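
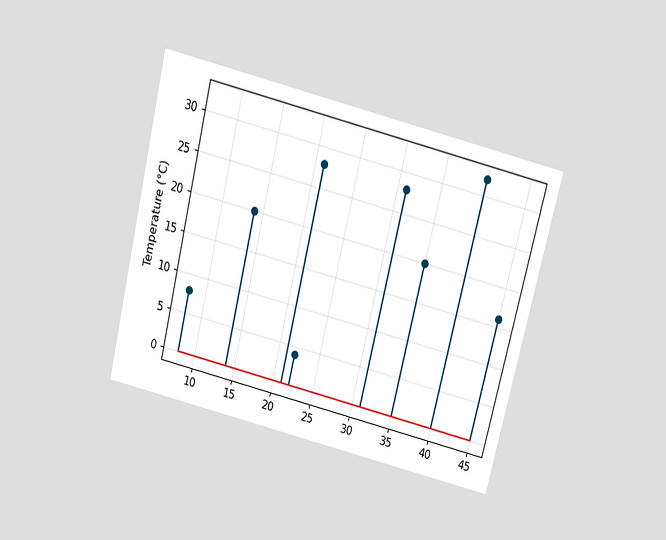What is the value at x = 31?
28°C

The chart is tilted about 14° clockwise and viewed slightly from above. The stem at x=31 reaches 28°C.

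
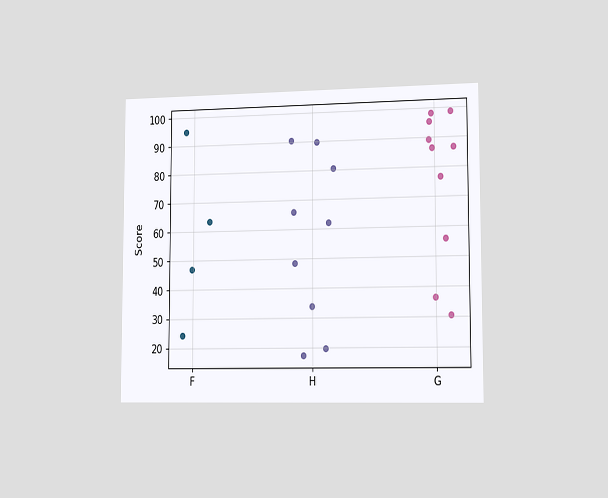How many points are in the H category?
9

The chart is viewed slightly from the right. Counting the markers in the H column gives 9.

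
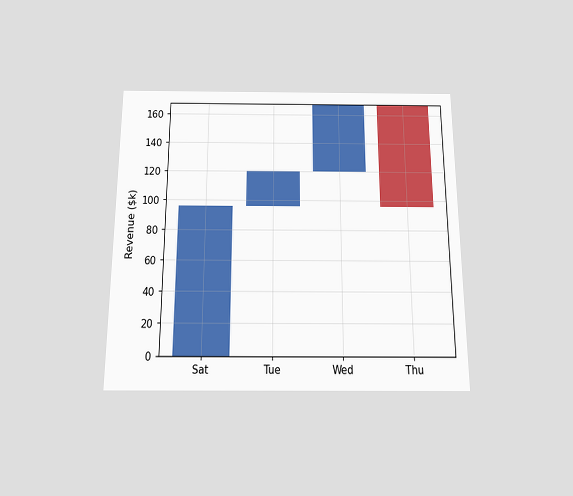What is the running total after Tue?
The chart is viewed slightly from below. After Tue the running total reaches $120k.

$120k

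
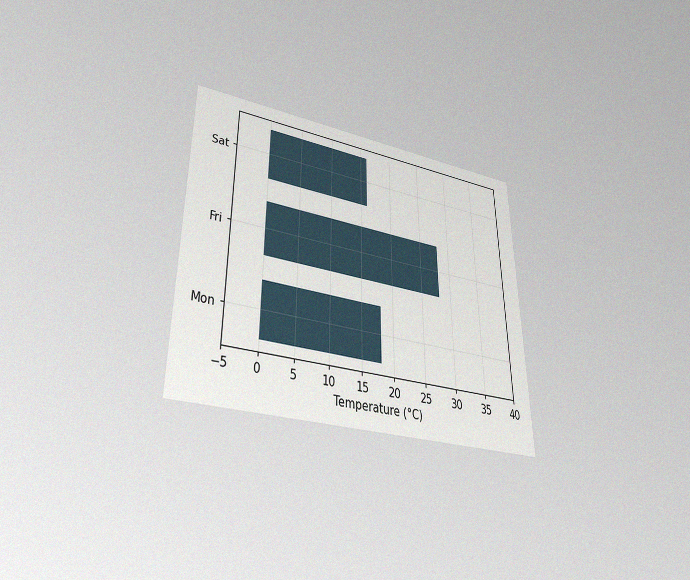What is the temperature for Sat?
The chart is viewed slightly from below, with some photo noise. Reading along the chart's x-axis, the Sat bar reaches 16°C.

16°C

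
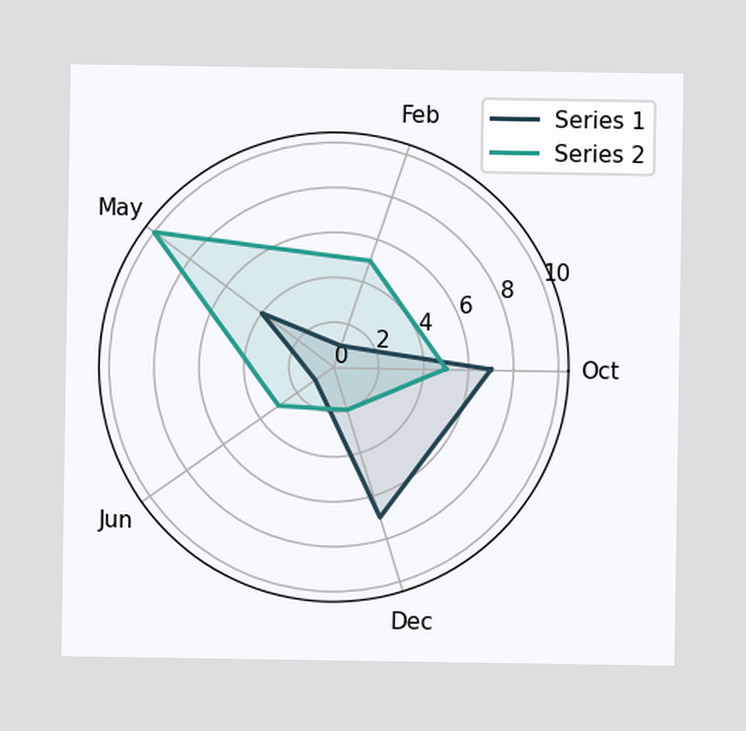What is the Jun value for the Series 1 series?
1

On the Jun axis, Series 1 reaches 1.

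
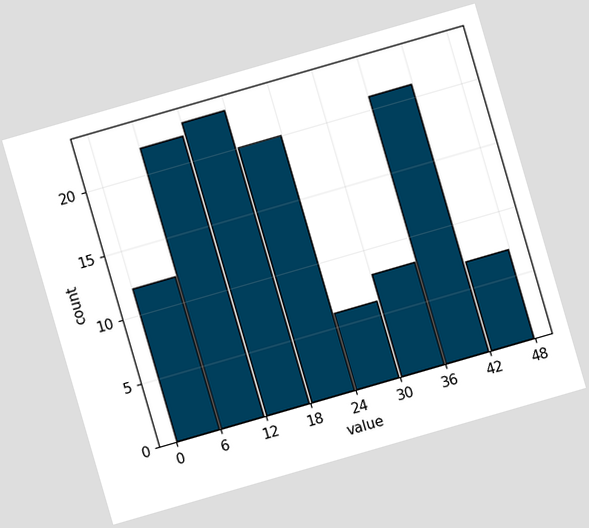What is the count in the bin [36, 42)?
The chart is tilted about 16° counter-clockwise. The [36, 42) bin has height 21.

21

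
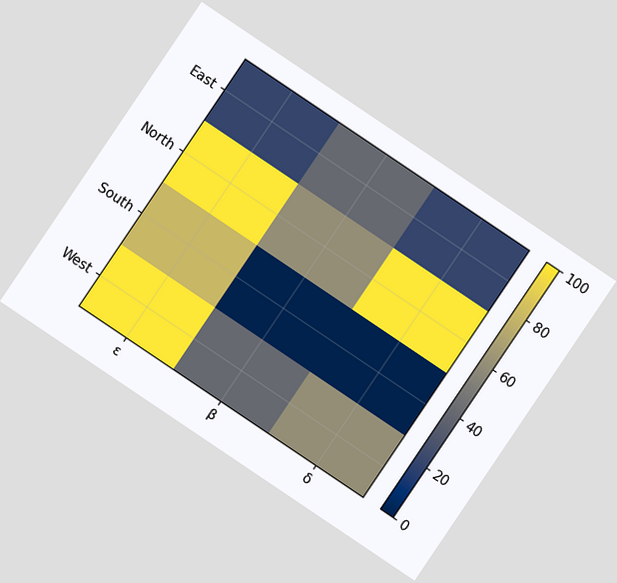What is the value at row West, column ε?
The chart is tilted about 34° clockwise. Matching cell (West, ε) against the colorbar gives 100.

100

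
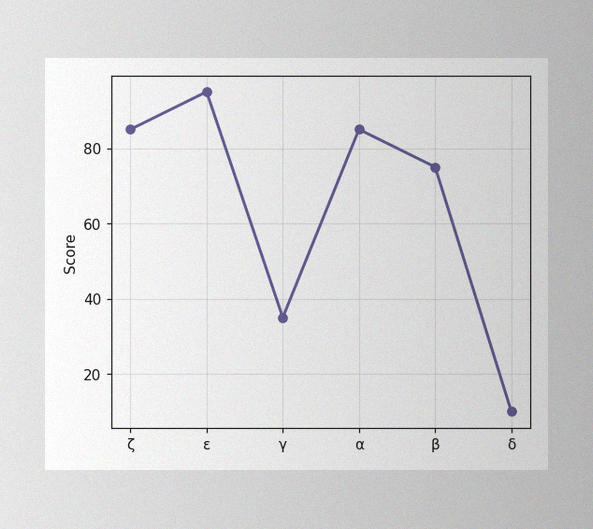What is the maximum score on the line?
95

The image has some photo noise and uneven lighting. The highest point is at ε, and reading across to the y-axis gives 95.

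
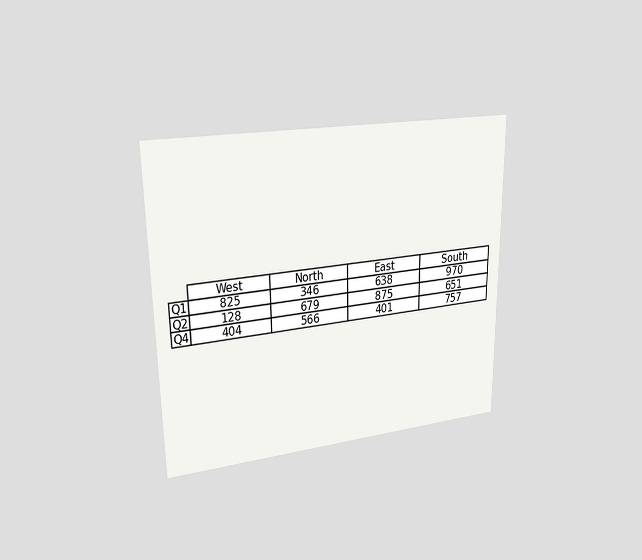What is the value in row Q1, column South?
The chart is viewed at a slight angle. The (Q1, South) cell reads 970.

970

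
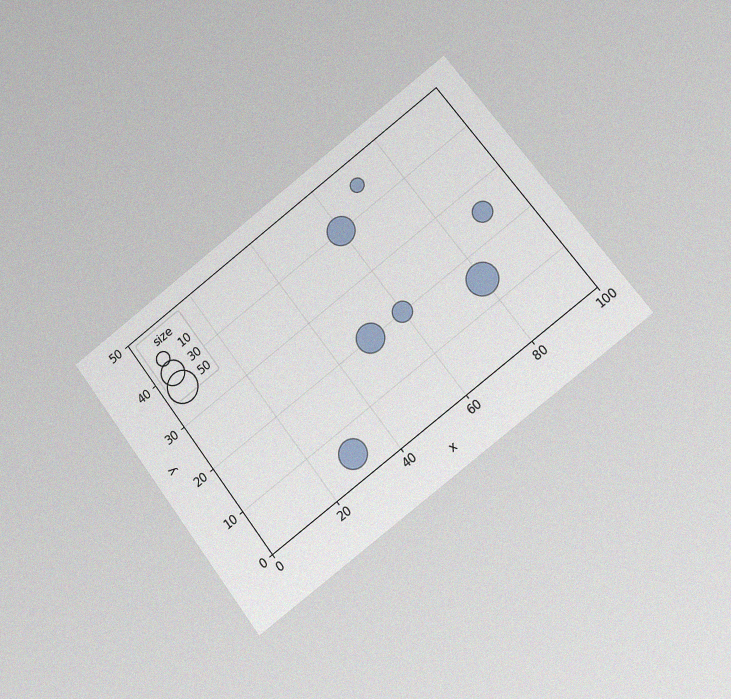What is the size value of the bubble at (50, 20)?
The chart is tilted about 38° counter-clockwise and viewed at a slight angle, with some photo noise. Matching the bubble at (50, 20) against the size legend gives 40.

40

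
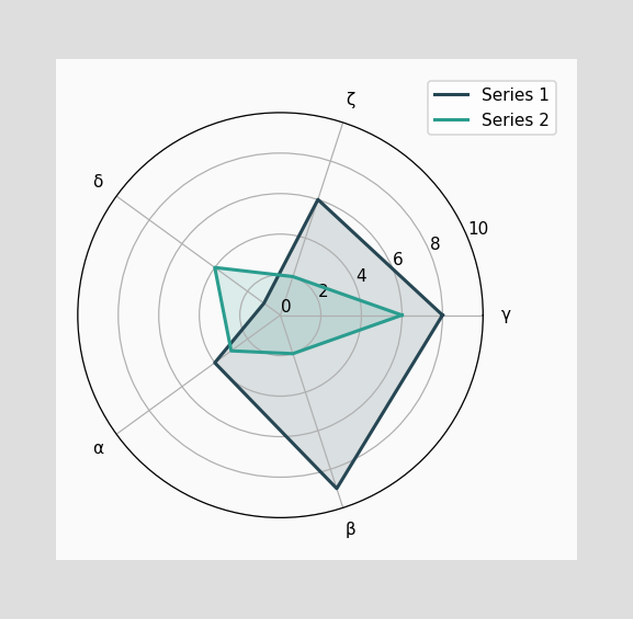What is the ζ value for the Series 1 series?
On the ζ axis, Series 1 reaches 6.

6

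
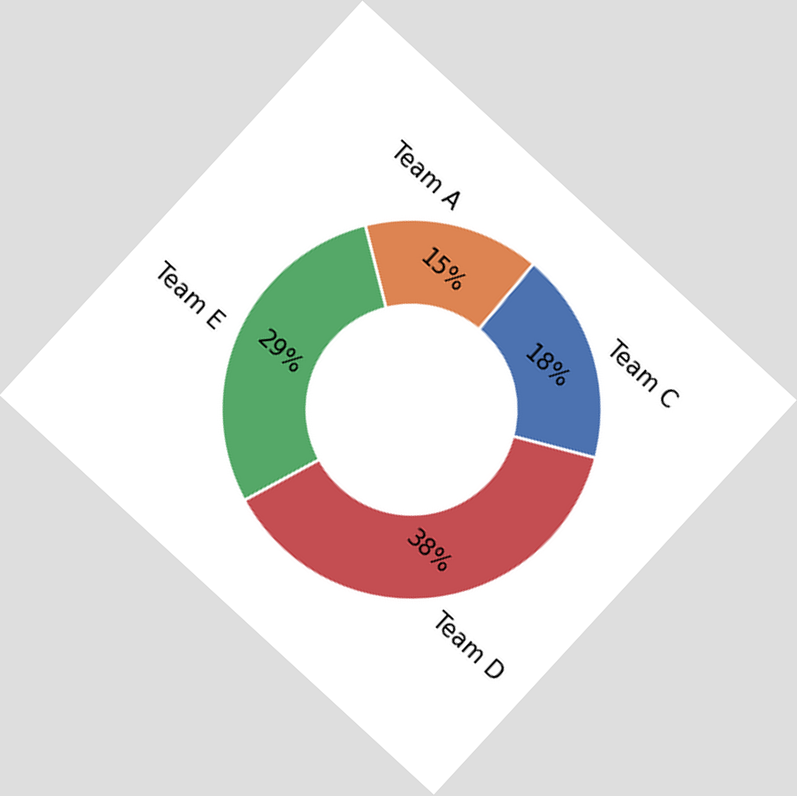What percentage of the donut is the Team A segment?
The chart is tilted about 43° clockwise. The Team A segment takes up 15% of the ring.

15%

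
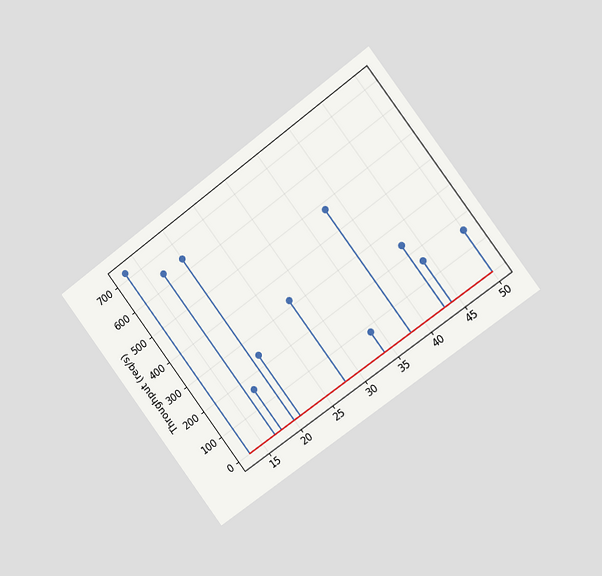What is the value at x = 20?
The chart is tilted about 37° counter-clockwise and viewed slightly from the right. The stem at x=20 reaches 640req/s.

640req/s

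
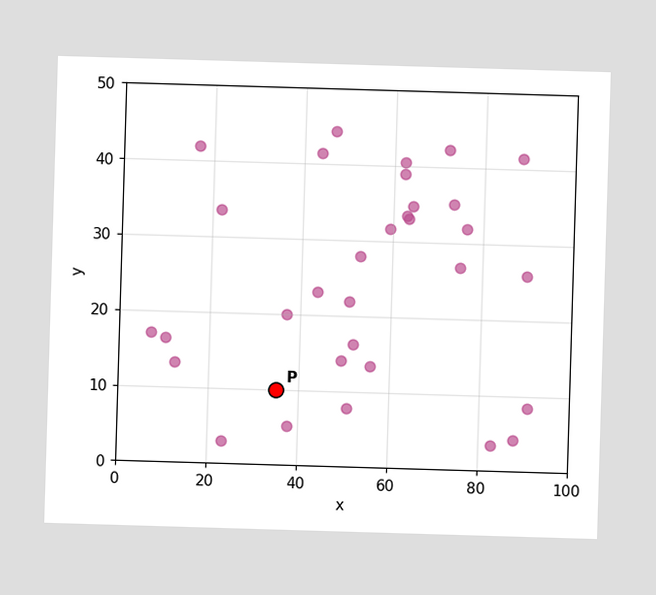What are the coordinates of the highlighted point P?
(35, 10)

Following the gridlines from P to each axis, P sits at (35, 10).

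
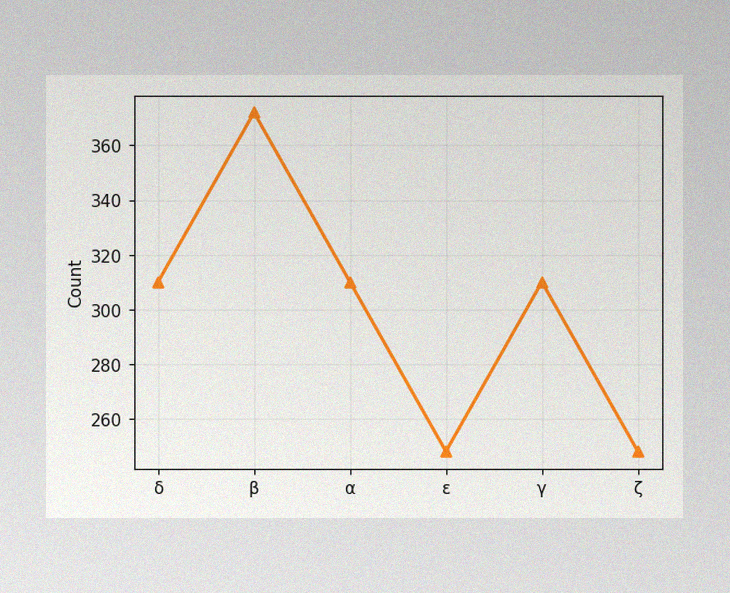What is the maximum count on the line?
The image has some photo noise and uneven lighting. The highest point is at β, and reading across to the y-axis gives 372.

372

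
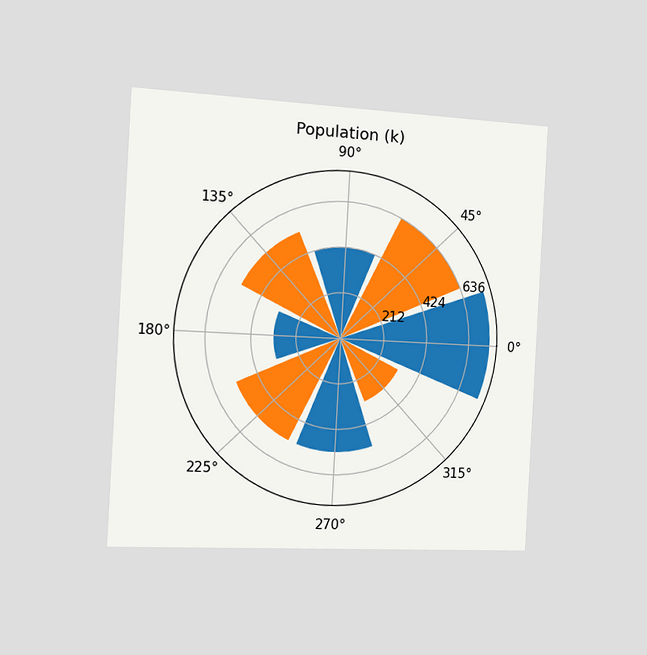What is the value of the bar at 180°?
318k

The chart is tilted about 3° clockwise and viewed slightly from the left. The bar at 180° reaches 318k on the radial axis.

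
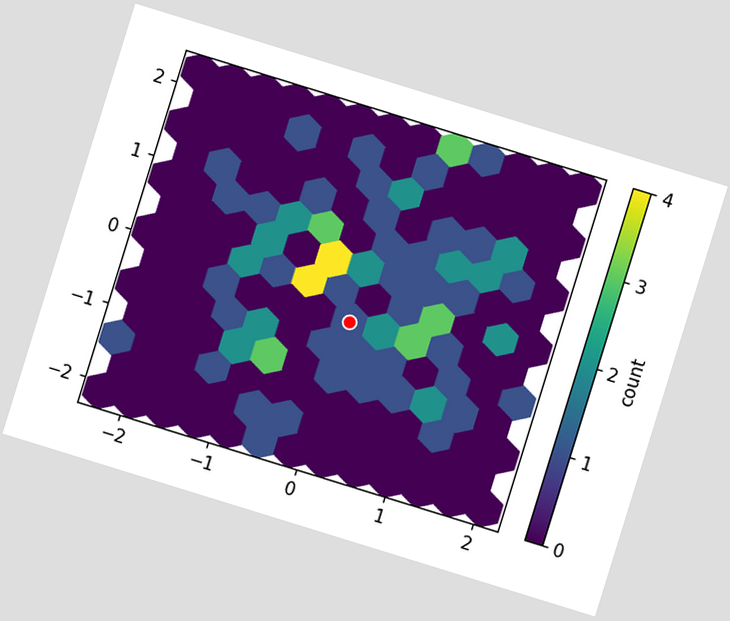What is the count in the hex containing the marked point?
The chart is tilted about 17° clockwise. The marked hex reads 1 on the colorbar.

1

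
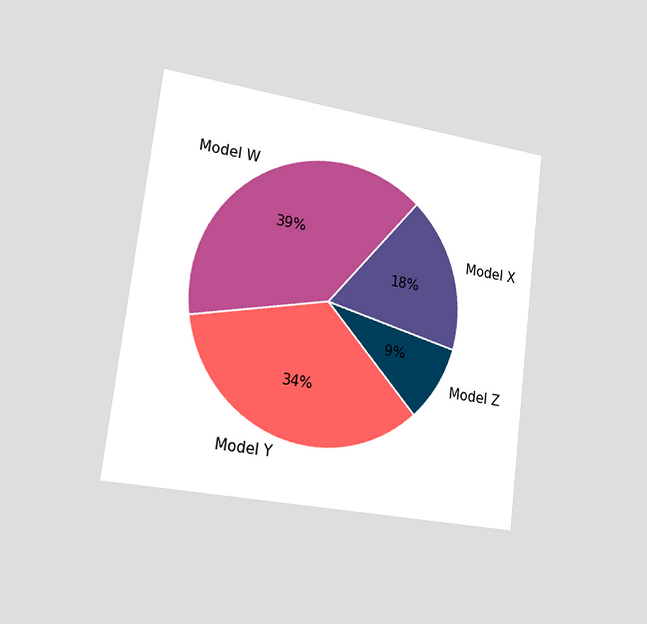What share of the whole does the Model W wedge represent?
39%

The chart is tilted about 7° clockwise and viewed slightly from the left. The Model W slice takes up 39% of the pie.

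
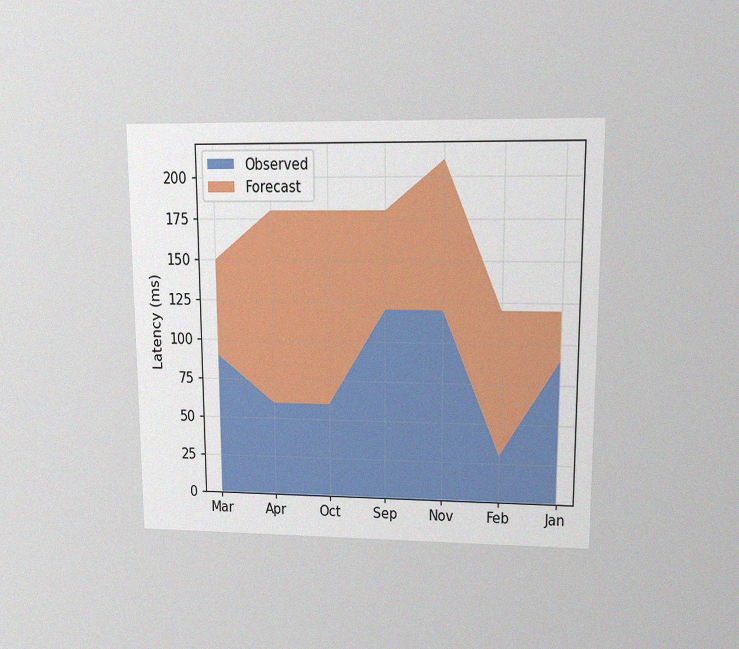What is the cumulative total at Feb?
The chart is viewed at a slight angle, with some photo noise. The stacked total at Feb reaches 120ms.

120ms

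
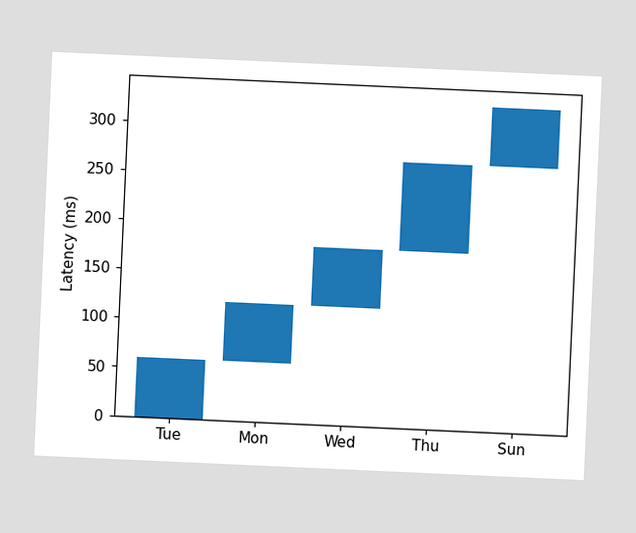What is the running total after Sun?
330ms

The chart is tilted about 3° clockwise. After Sun the running total reaches 330ms.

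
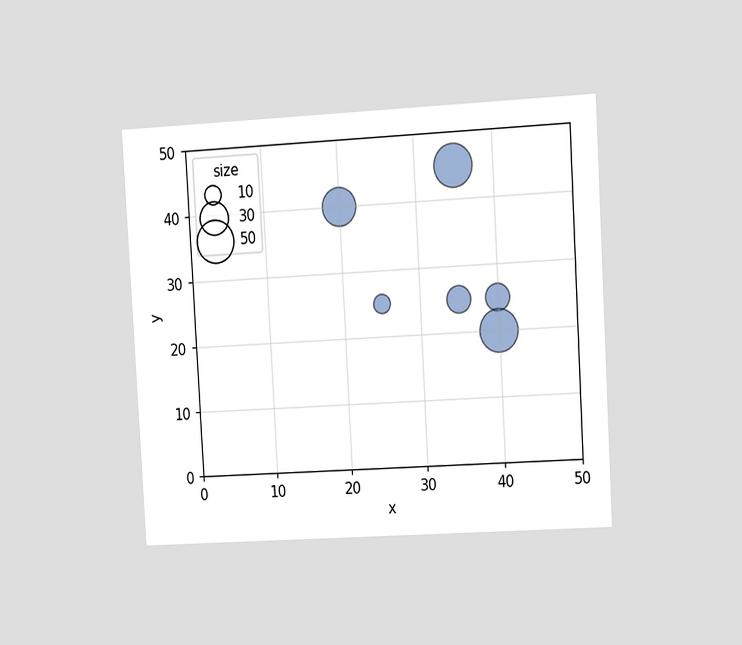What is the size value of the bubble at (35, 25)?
The chart is tilted about 3° counter-clockwise and viewed at a slight angle. Matching the bubble at (35, 25) against the size legend gives 20.

20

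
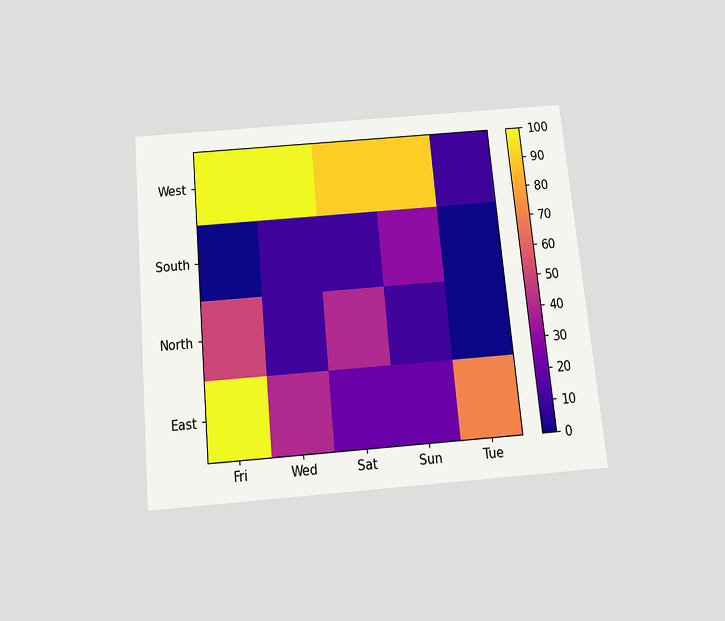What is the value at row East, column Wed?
The chart is tilted about 5° counter-clockwise and viewed slightly from below. Matching cell (East, Wed) against the colorbar gives 40.

40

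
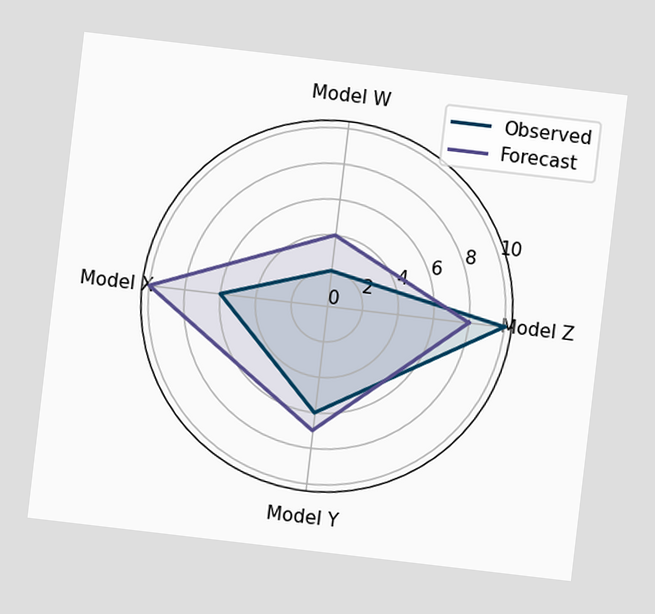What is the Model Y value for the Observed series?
6

The chart is tilted about 7° clockwise. On the Model Y axis, Observed reaches 6.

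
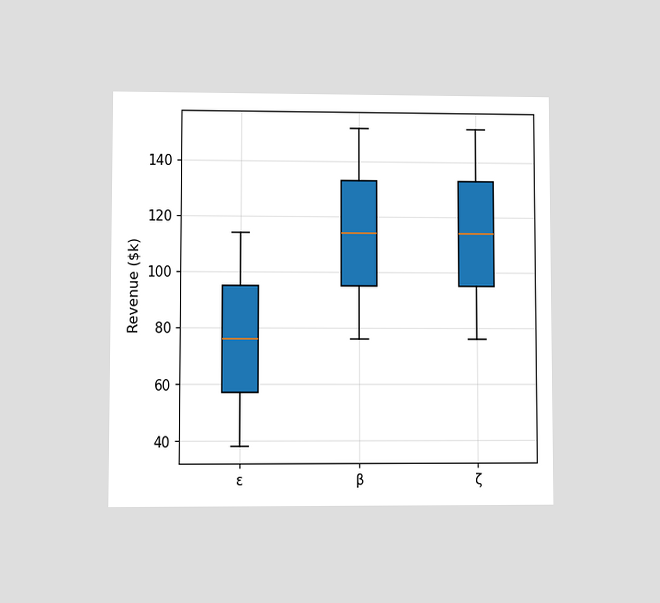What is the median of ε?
The chart is viewed at a slight angle. The median line in the ε box sits at $76k.

$76k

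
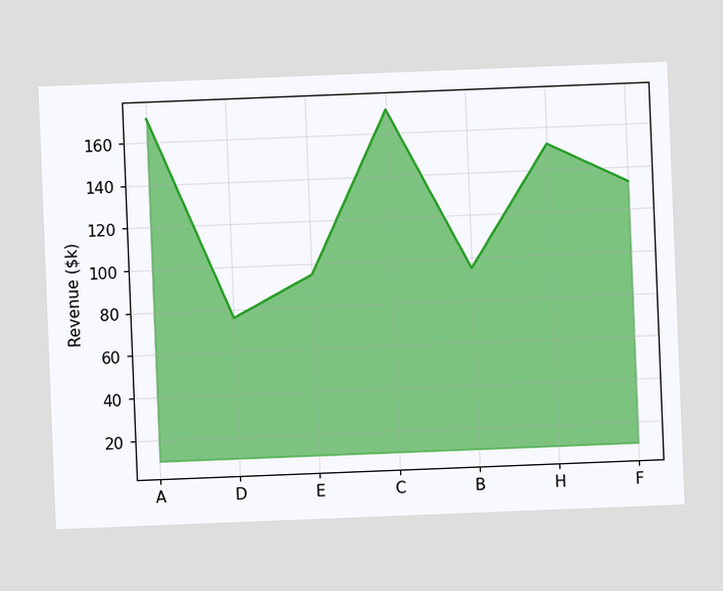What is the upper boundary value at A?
$171k

The chart is tilted about 2° counter-clockwise. At A the upper boundary is at $171k.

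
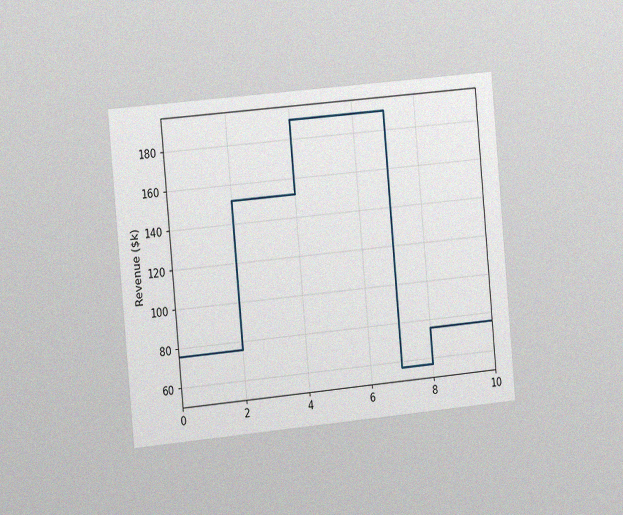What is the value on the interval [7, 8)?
The chart is tilted about 5° counter-clockwise and viewed slightly from the left, with some photo noise. On [7, 8) the step sits at $57k.

$57k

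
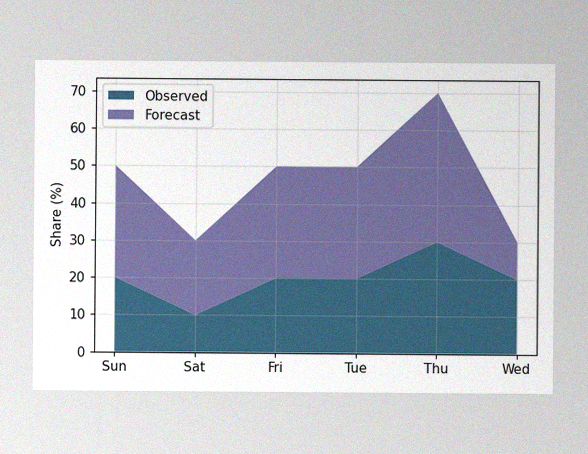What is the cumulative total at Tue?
50%

The image has some photo noise and uneven lighting. The stacked total at Tue reaches 50%.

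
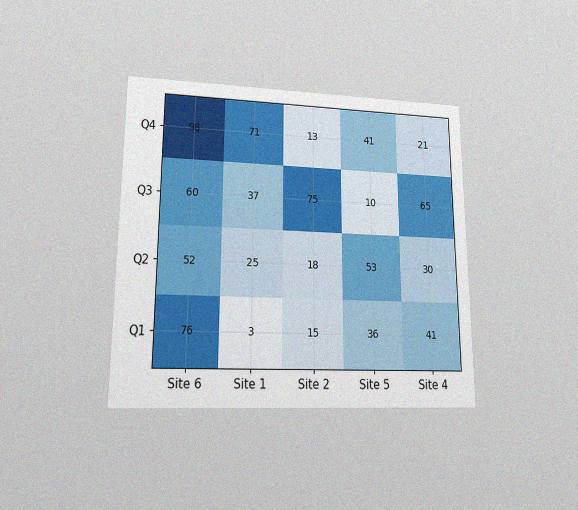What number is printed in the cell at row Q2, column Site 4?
The chart is viewed at a slight angle, with some photo noise. The (Q2, Site 4) cell reads 30.

30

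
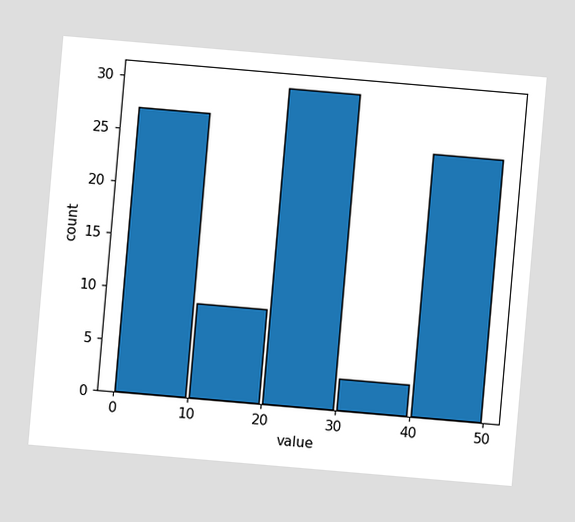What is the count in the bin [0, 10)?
The chart is tilted about 5° clockwise. The [0, 10) bin has height 27.

27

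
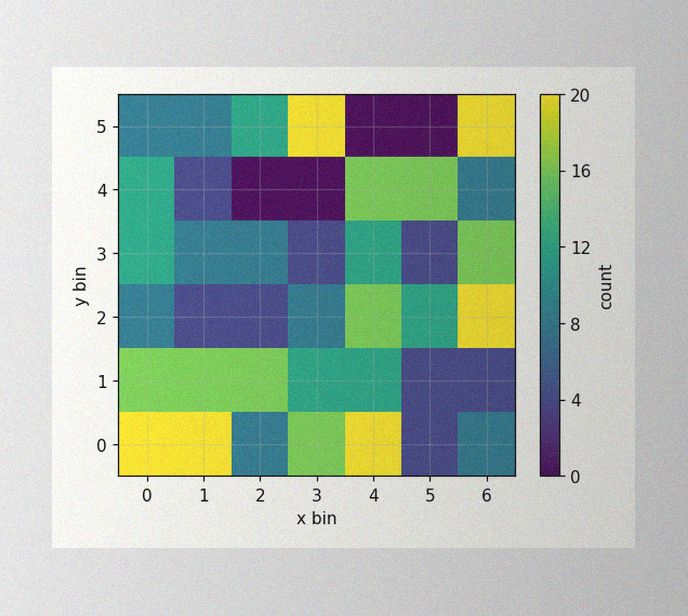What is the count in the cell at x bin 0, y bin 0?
The image has some photo noise and uneven lighting. Matching the cell (0, 0) against the colorbar gives 20.

20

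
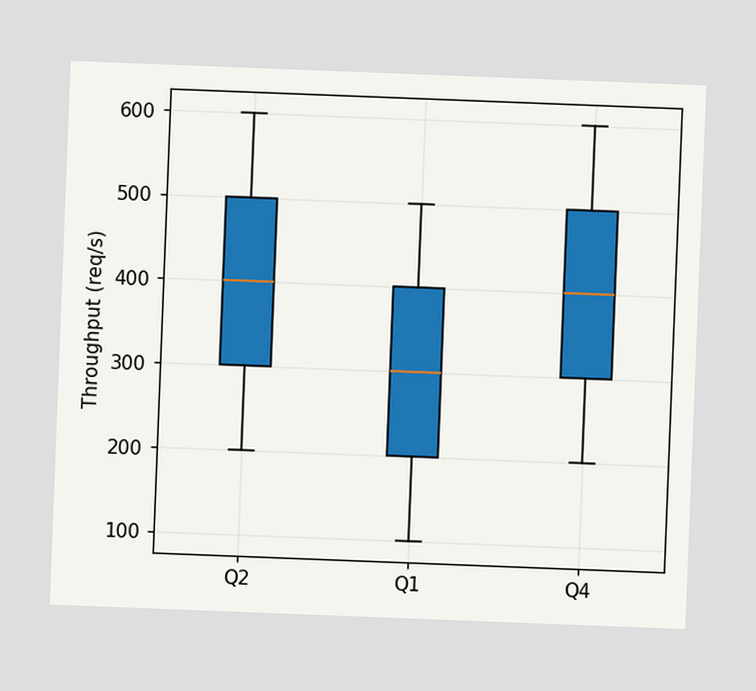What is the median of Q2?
400req/s

The chart is tilted about 2° clockwise. The median line in the Q2 box sits at 400req/s.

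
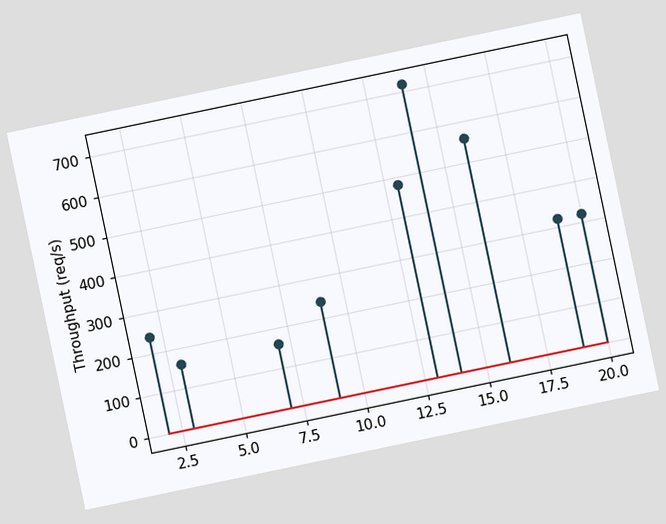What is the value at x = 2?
The chart is tilted about 12° counter-clockwise. The stem at x=2 reaches 240req/s.

240req/s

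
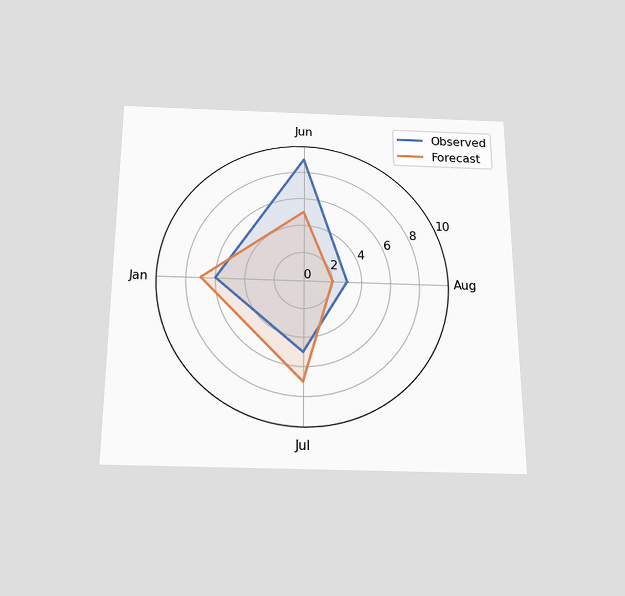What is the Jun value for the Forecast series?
The chart is viewed slightly from below. On the Jun axis, Forecast reaches 5.

5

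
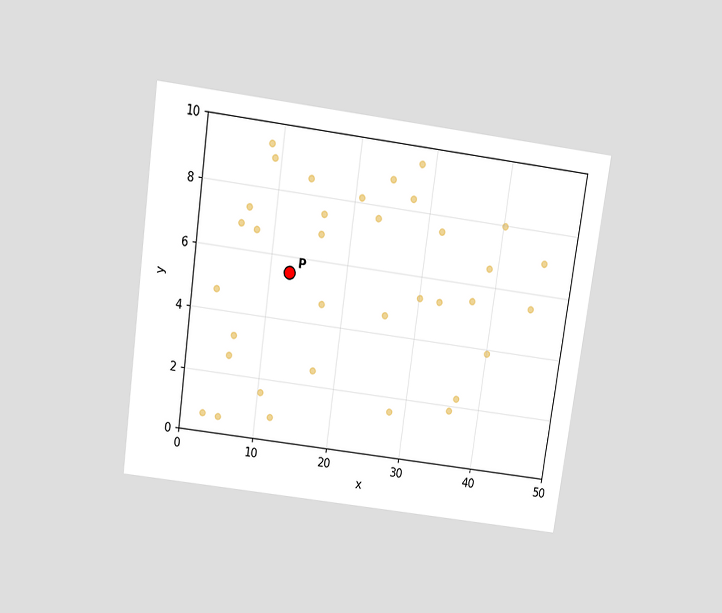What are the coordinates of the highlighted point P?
The chart is tilted about 8° clockwise and viewed slightly from above. Following the gridlines from P to each axis, P sits at (12.5, 5.5).

(12.5, 5.5)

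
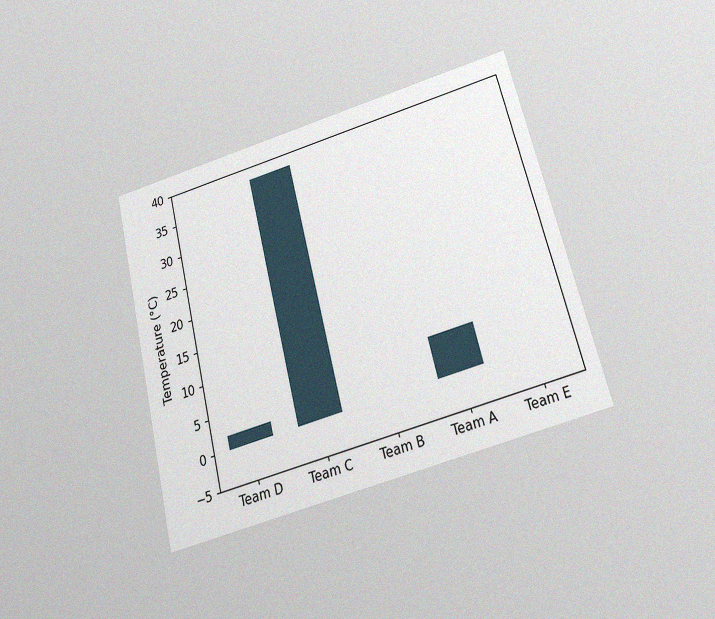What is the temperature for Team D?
The chart is tilted about 14° counter-clockwise and viewed slightly from below, with some photo noise. Reading along the chart's y-axis, the Team D bar reaches 2°C.

2°C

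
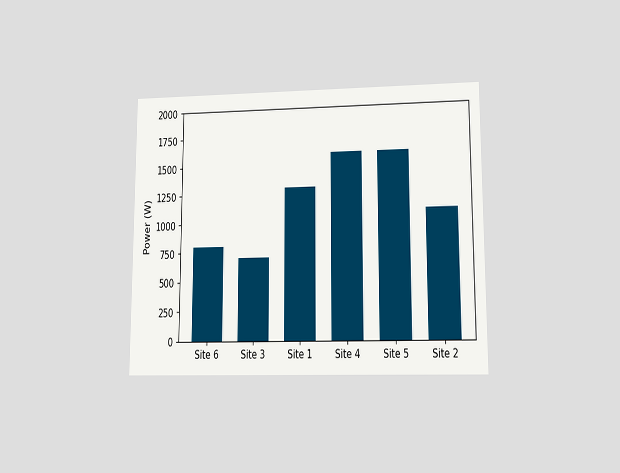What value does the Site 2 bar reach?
1100W

The chart is viewed at a slight angle. Reading along the chart's y-axis, the Site 2 bar reaches 1100W.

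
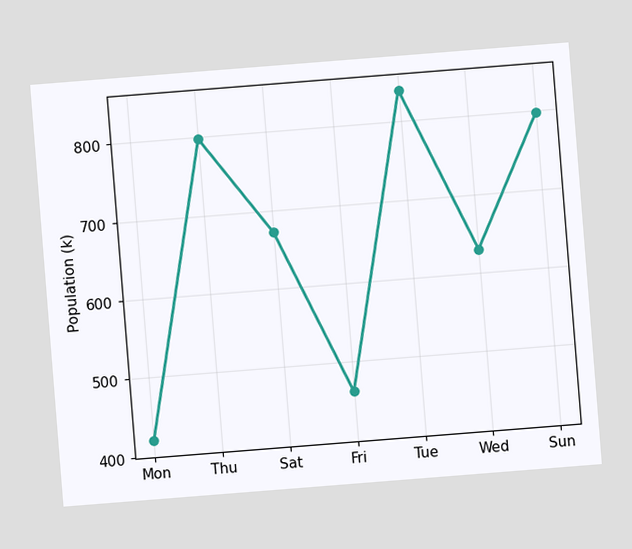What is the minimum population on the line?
The chart is tilted about 5° counter-clockwise. The lowest point is at Mon, and reading across to the y-axis gives 420k.

420k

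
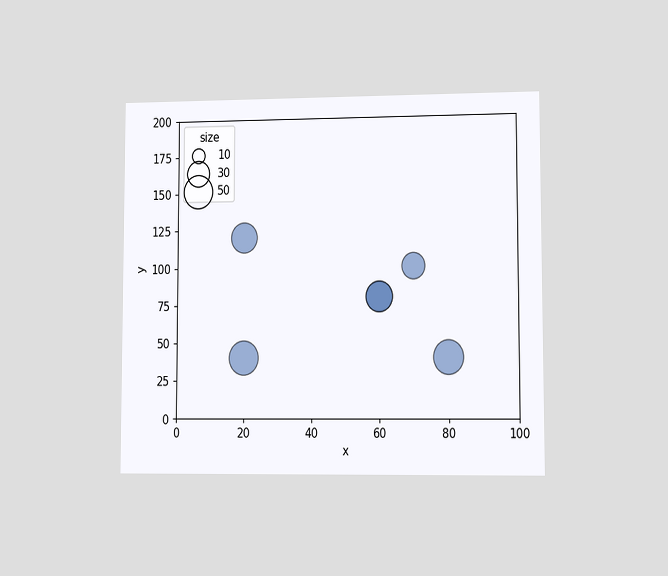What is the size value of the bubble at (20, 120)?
40

The chart is viewed at a slight angle. Matching the bubble at (20, 120) against the size legend gives 40.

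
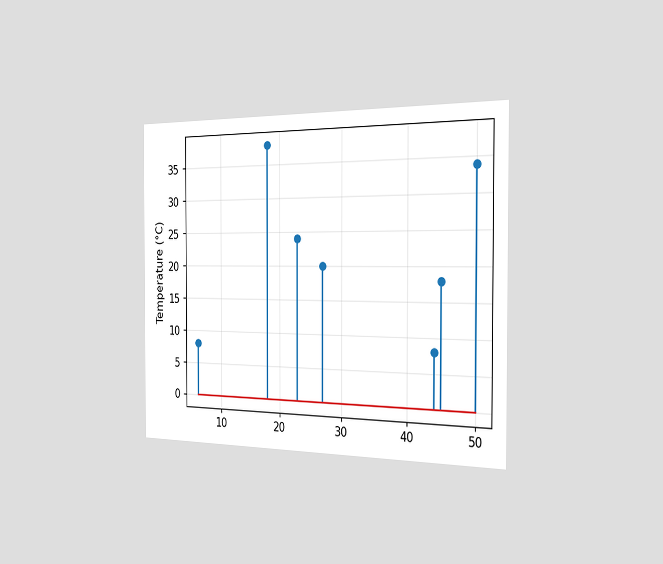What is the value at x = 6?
8°C

The chart is viewed slightly from the right. The stem at x=6 reaches 8°C.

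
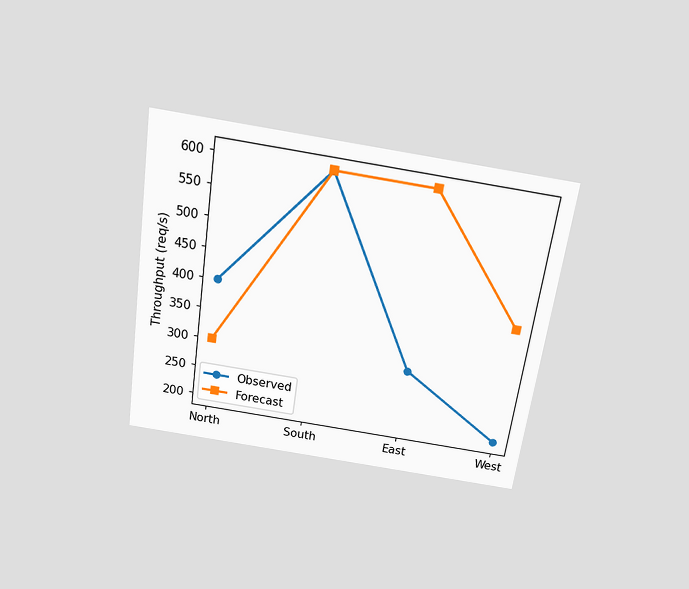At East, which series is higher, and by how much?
Forecast, by 300req/s

The chart is tilted about 8° clockwise and viewed slightly from above. At East, Forecast sits above the other line by 300req/s.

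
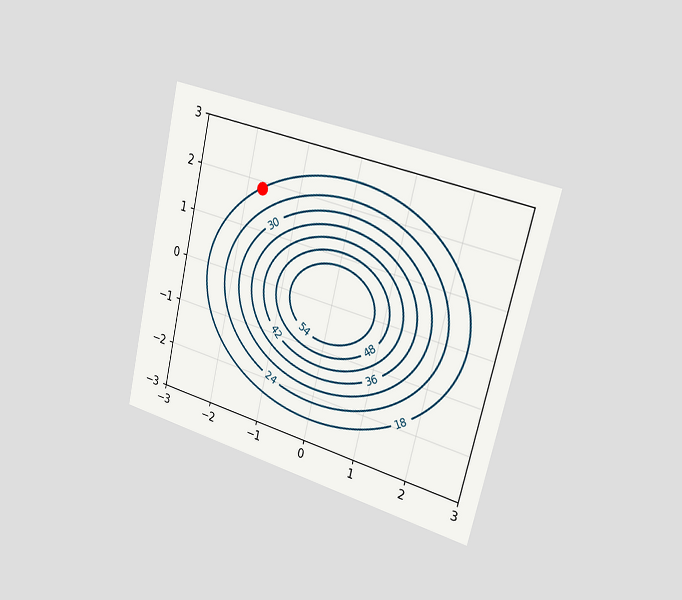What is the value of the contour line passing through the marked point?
18

The chart is tilted about 13° clockwise and viewed slightly from the right. The marked point sits on the contour labelled 18.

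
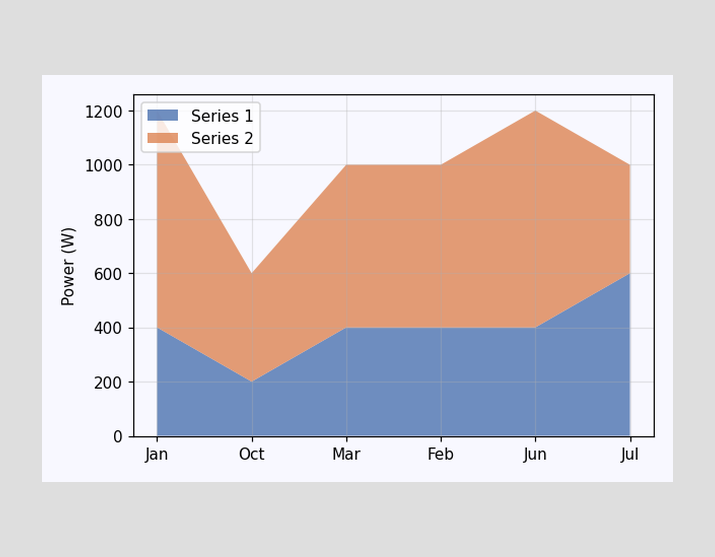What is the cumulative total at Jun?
1200W

The stacked total at Jun reaches 1200W.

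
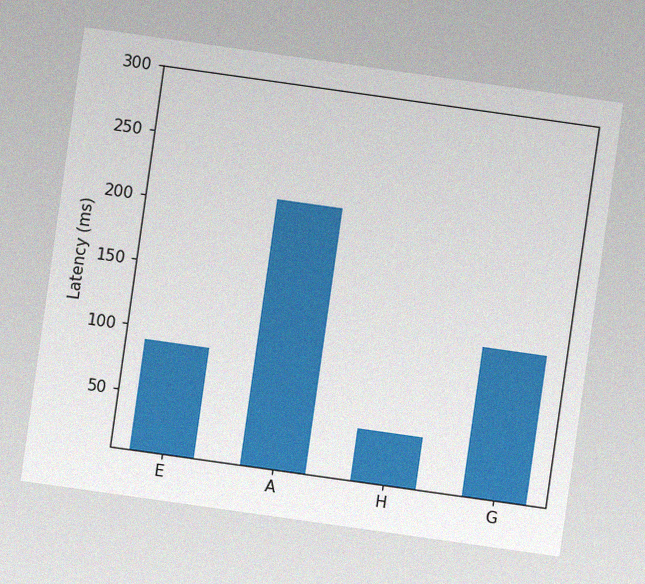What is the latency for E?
90ms

The chart is tilted about 8° clockwise, with some photo noise. Reading along the chart's y-axis, the E bar reaches 90ms.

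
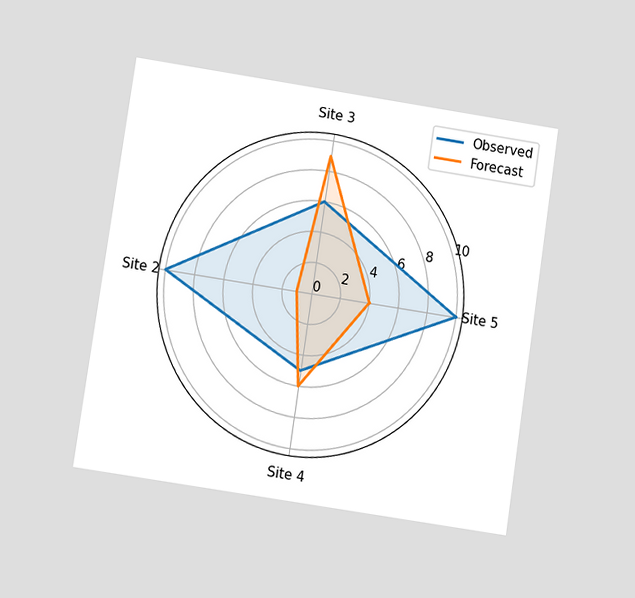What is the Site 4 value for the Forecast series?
6

The chart is tilted about 9° clockwise and viewed at a slight angle. On the Site 4 axis, Forecast reaches 6.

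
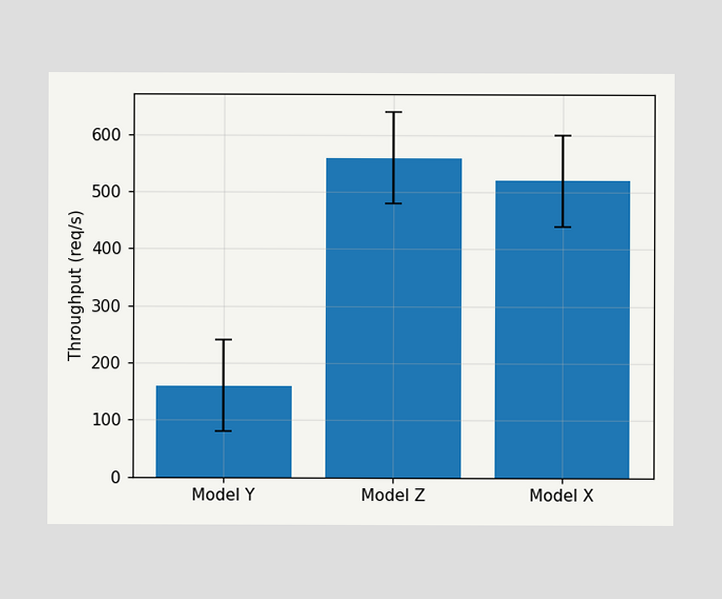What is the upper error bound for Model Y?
240req/s

The Model Y bar's upper whisker reaches 240req/s.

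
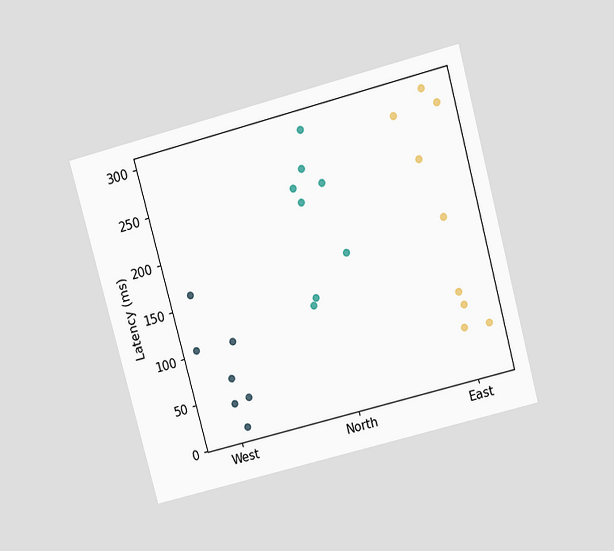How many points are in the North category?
8

The chart is tilted about 15° counter-clockwise and viewed slightly from above. Counting the markers in the North column gives 8.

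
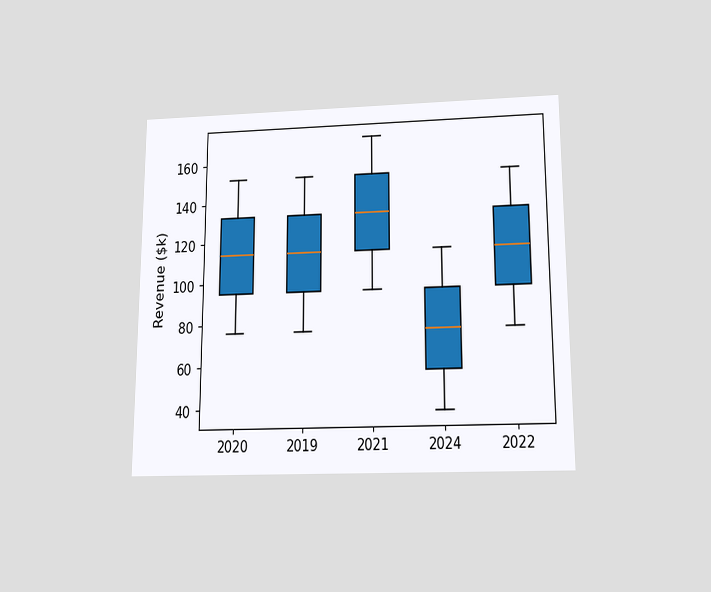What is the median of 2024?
$76k

The chart is viewed slightly from below. The median line in the 2024 box sits at $76k.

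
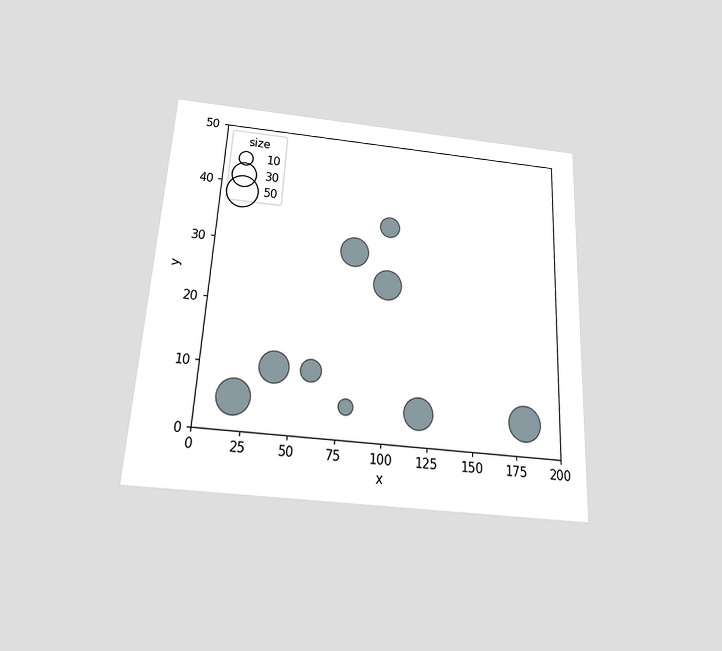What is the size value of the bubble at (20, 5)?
50

The chart is tilted about 3° clockwise and viewed slightly from below. Matching the bubble at (20, 5) against the size legend gives 50.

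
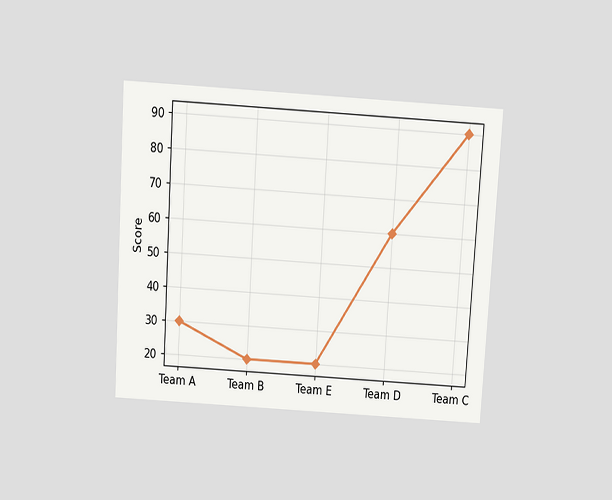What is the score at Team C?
The chart is tilted about 4° clockwise and viewed slightly from above. At Team C, the line is at 90.

90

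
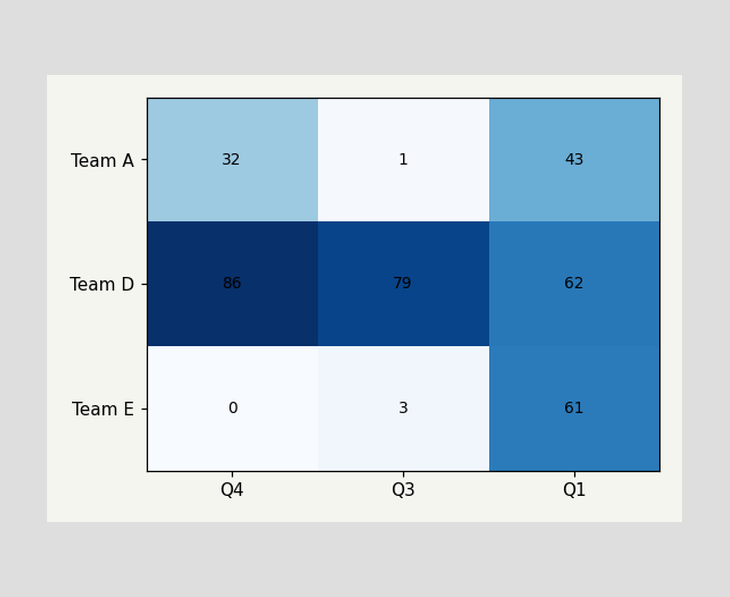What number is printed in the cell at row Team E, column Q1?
61

The (Team E, Q1) cell reads 61.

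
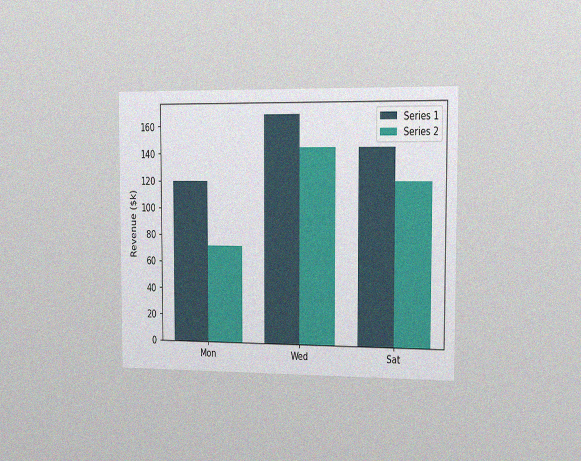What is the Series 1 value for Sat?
The chart is viewed slightly from the right, with some photo noise. The Series 1 bar at Sat reaches $144k on the y-axis.

$144k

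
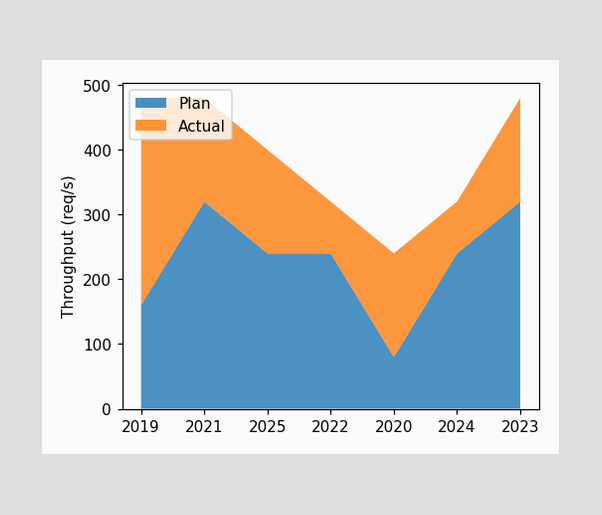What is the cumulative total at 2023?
The stacked total at 2023 reaches 480req/s.

480req/s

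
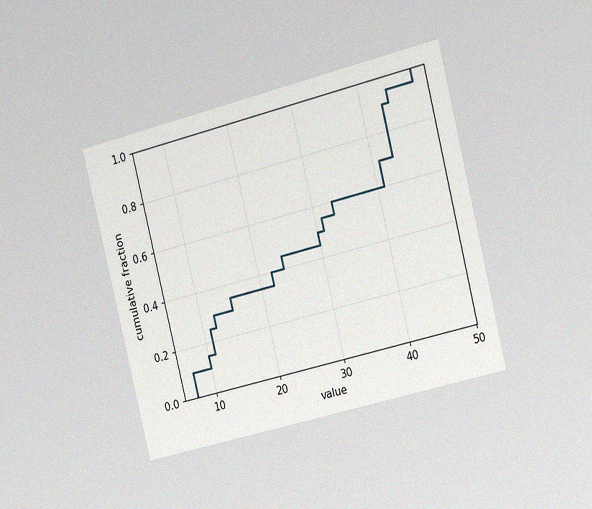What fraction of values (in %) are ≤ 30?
50%

The chart is tilted about 14° counter-clockwise and viewed slightly from the right, with some photo noise. At x=30 the ECDF step is at 50%.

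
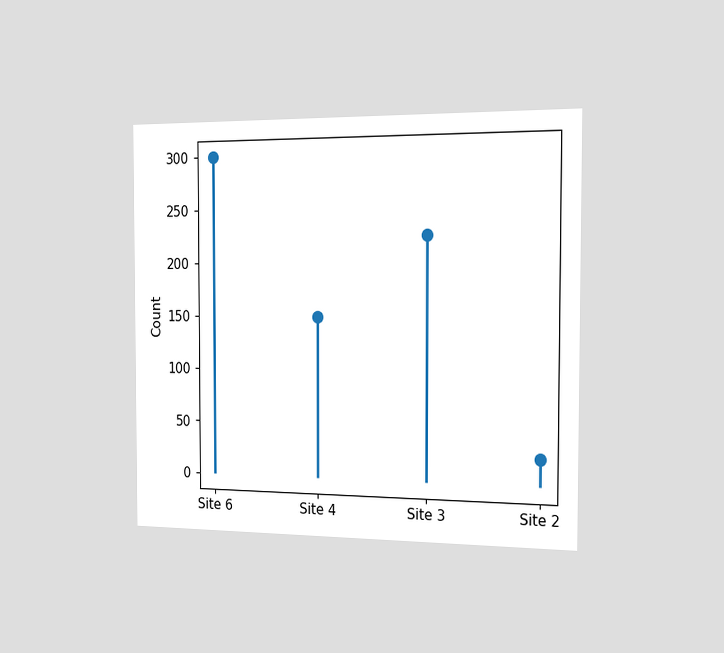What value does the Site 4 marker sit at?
150

The chart is viewed slightly from the right. The Site 4 marker sits at 150.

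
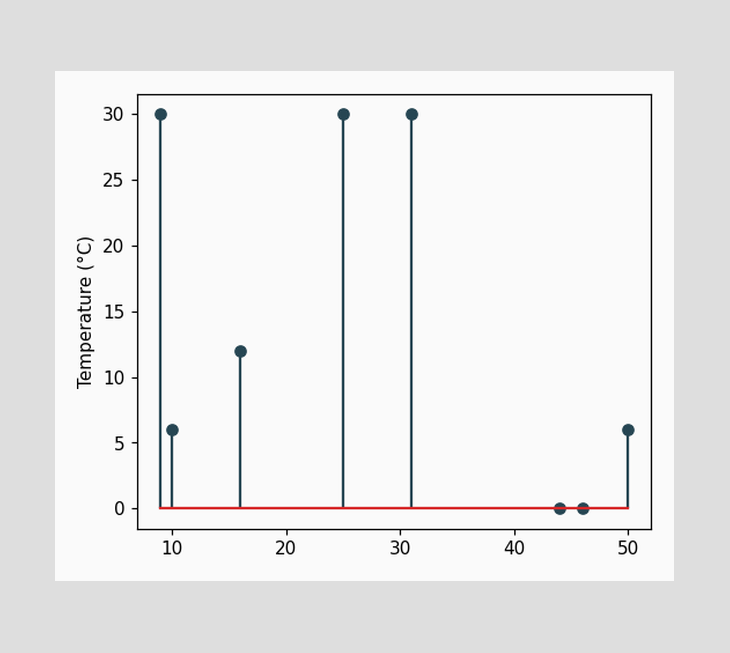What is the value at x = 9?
The stem at x=9 reaches 30°C.

30°C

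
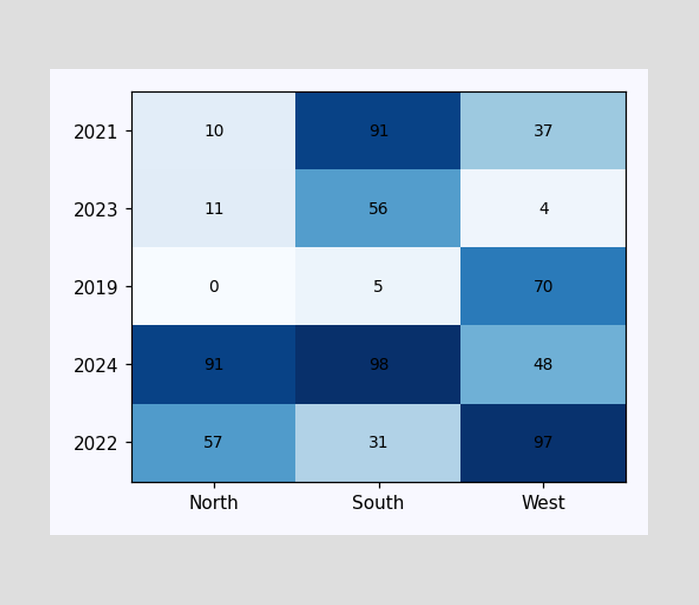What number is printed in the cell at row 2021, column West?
37

The (2021, West) cell reads 37.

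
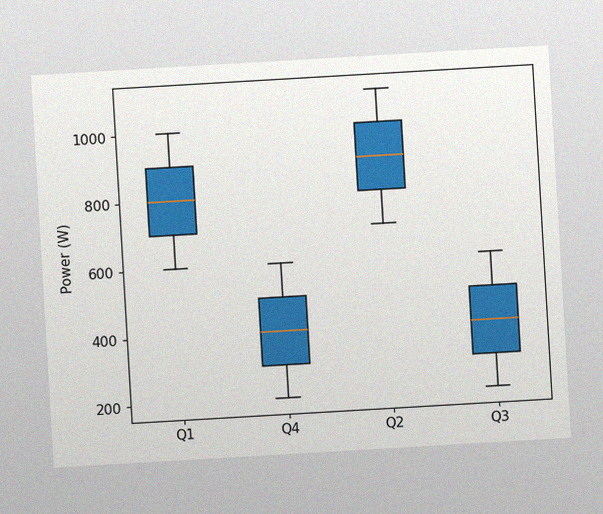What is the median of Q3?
400W

The chart is tilted about 3° counter-clockwise, with some photo noise. The median line in the Q3 box sits at 400W.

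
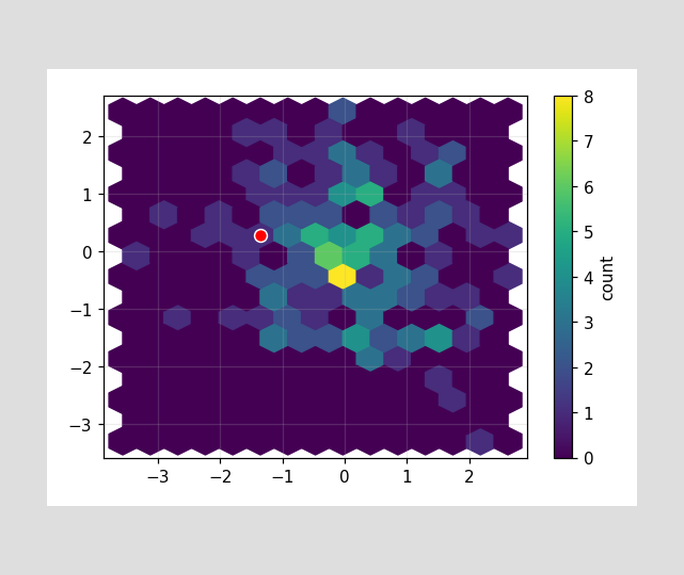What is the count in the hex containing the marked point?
The marked hex reads 1 on the colorbar.

1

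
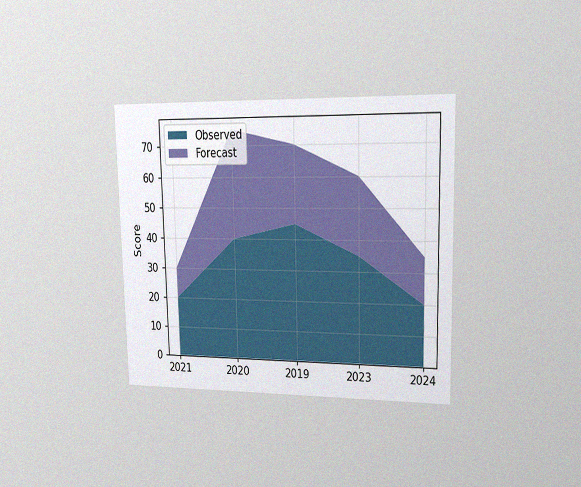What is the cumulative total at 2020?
The chart is viewed slightly from the right, with some photo noise. The stacked total at 2020 reaches 75.

75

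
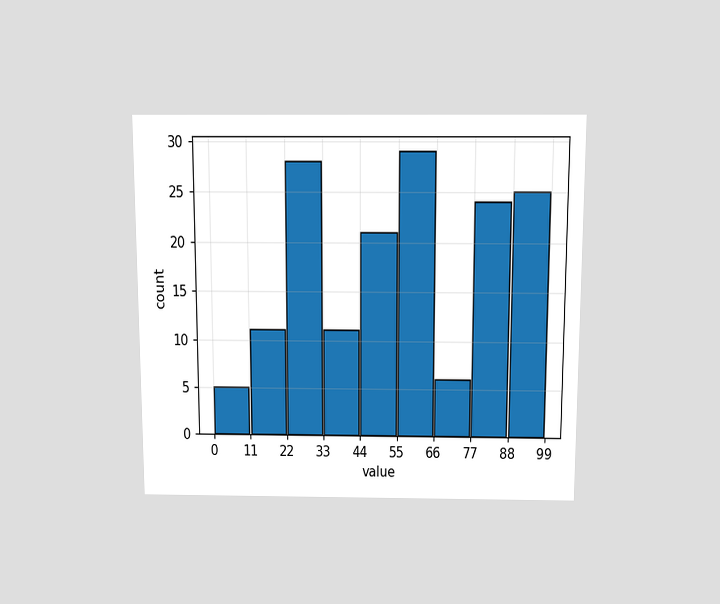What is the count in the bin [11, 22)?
11

The chart is viewed slightly from above. The [11, 22) bin has height 11.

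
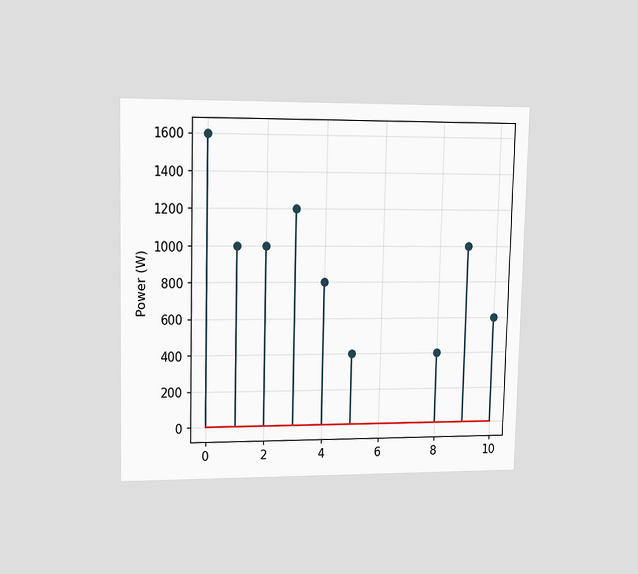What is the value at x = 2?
The chart is viewed at a slight angle. The stem at x=2 reaches 1000W.

1000W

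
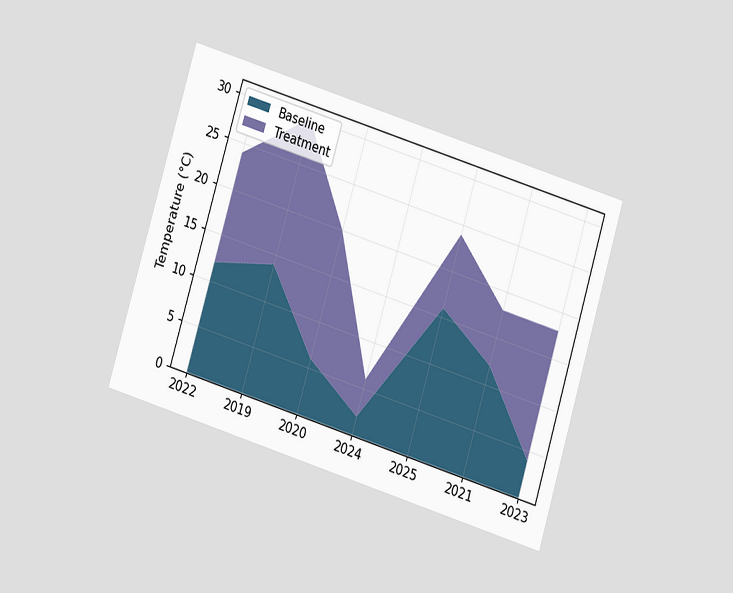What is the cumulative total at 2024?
The chart is tilted about 17° clockwise and viewed at a slight angle. The stacked total at 2024 reaches 6°C.

6°C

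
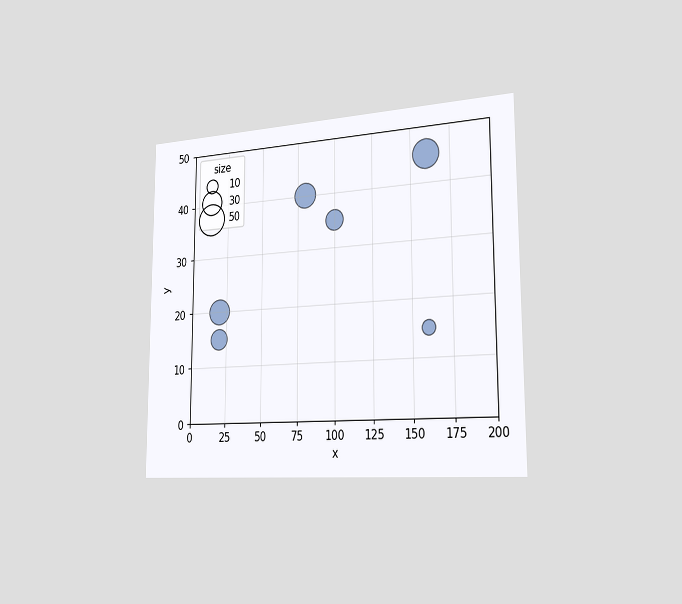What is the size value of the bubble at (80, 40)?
30

The chart is viewed slightly from the right. Matching the bubble at (80, 40) against the size legend gives 30.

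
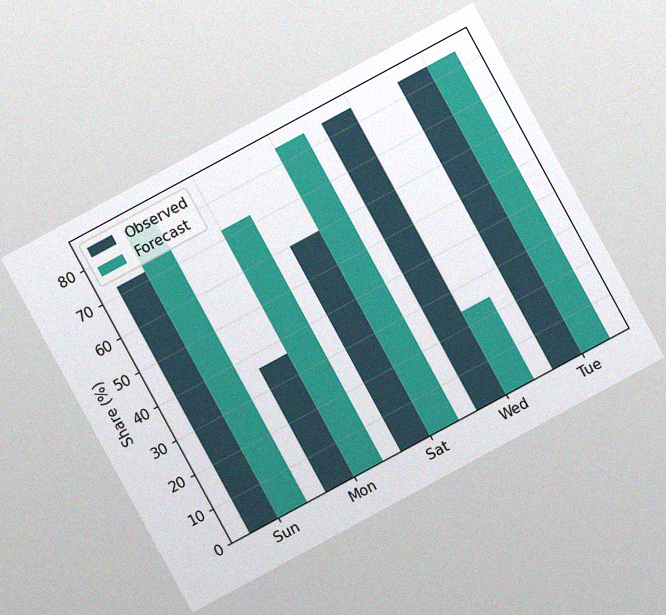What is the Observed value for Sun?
72%

The chart is tilted about 28° counter-clockwise, with some photo noise. The Observed bar at Sun reaches 72% on the y-axis.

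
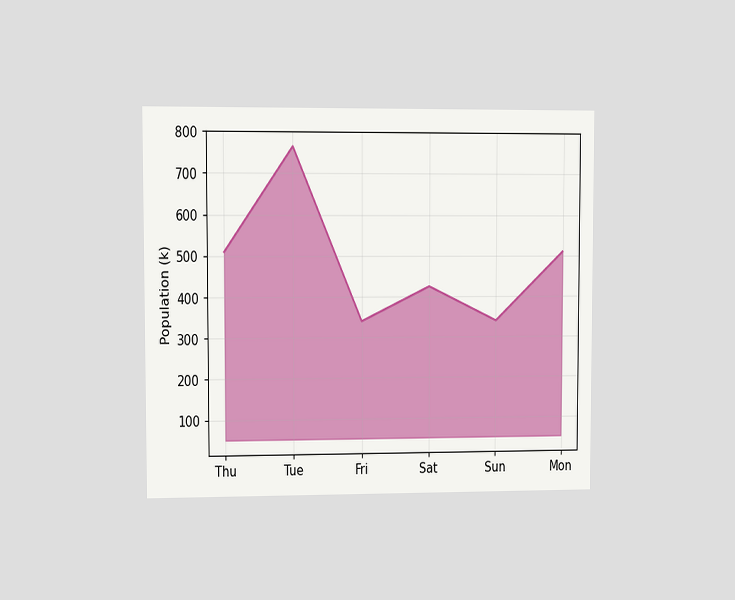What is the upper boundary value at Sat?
425k

The chart is viewed at a slight angle. At Sat the upper boundary is at 425k.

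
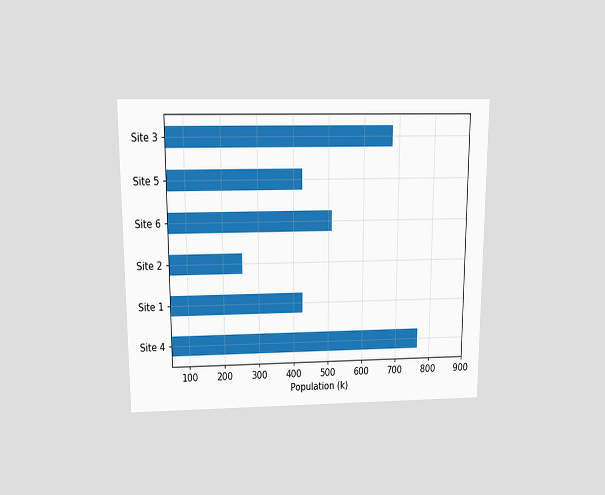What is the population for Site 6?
The chart is viewed slightly from above. Reading along the chart's x-axis, the Site 6 bar reaches 510k.

510k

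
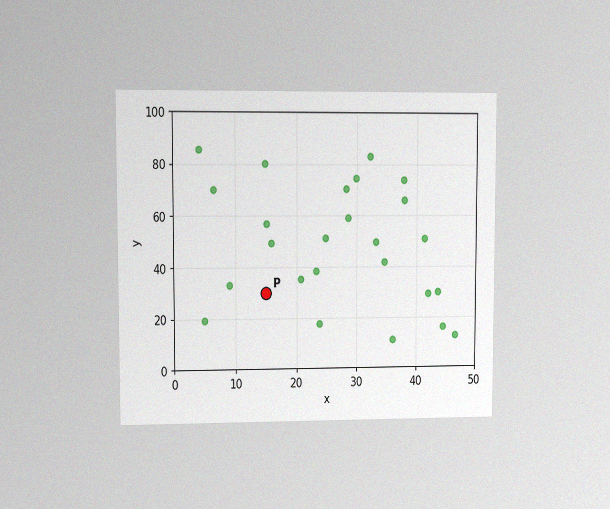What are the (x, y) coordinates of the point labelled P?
The chart is viewed at a slight angle, with some photo noise. Following the gridlines from P to each axis, P sits at (15, 30).

(15, 30)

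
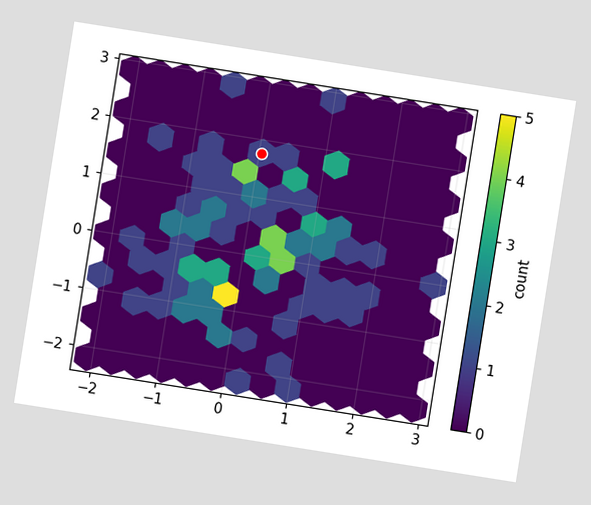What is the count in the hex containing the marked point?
1

The chart is tilted about 9° clockwise. The marked hex reads 1 on the colorbar.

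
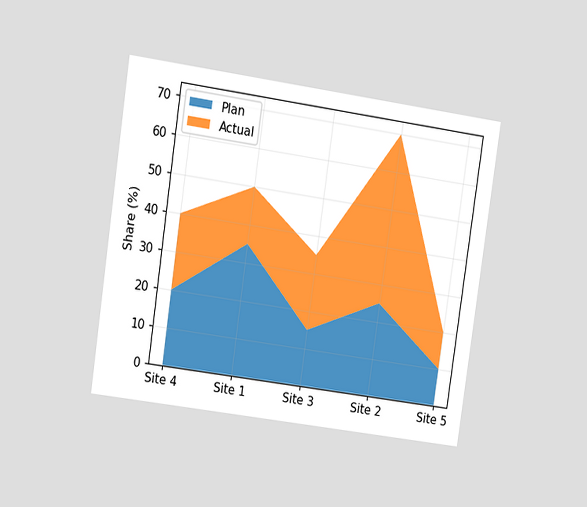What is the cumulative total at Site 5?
20%

The chart is tilted about 8° clockwise and viewed at a slight angle. The stacked total at Site 5 reaches 20%.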